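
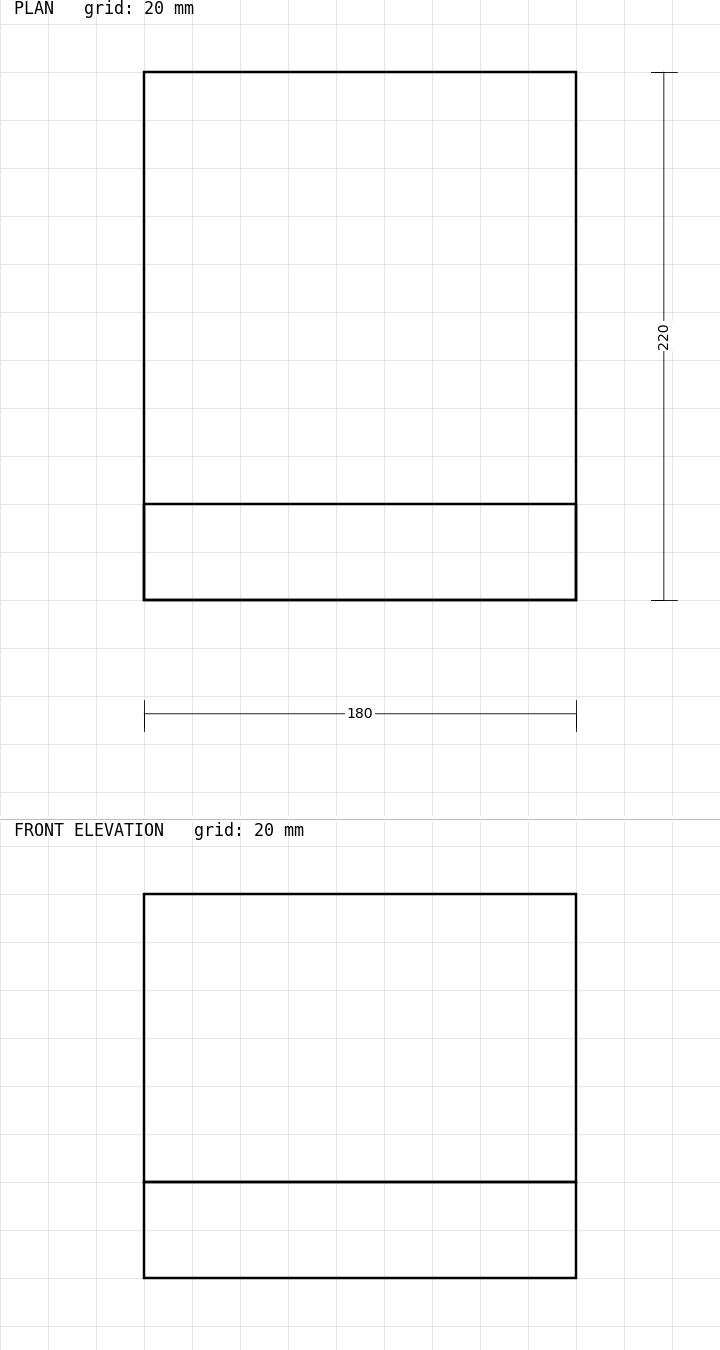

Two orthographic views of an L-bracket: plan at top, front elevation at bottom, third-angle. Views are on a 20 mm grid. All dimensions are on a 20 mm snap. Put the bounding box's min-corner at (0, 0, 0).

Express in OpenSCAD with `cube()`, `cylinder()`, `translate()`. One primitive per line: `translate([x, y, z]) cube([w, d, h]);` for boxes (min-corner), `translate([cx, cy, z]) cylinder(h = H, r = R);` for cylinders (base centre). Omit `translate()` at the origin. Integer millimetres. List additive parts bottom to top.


cube([180, 220, 40]);
translate([0, 0, 40]) cube([180, 40, 120]);


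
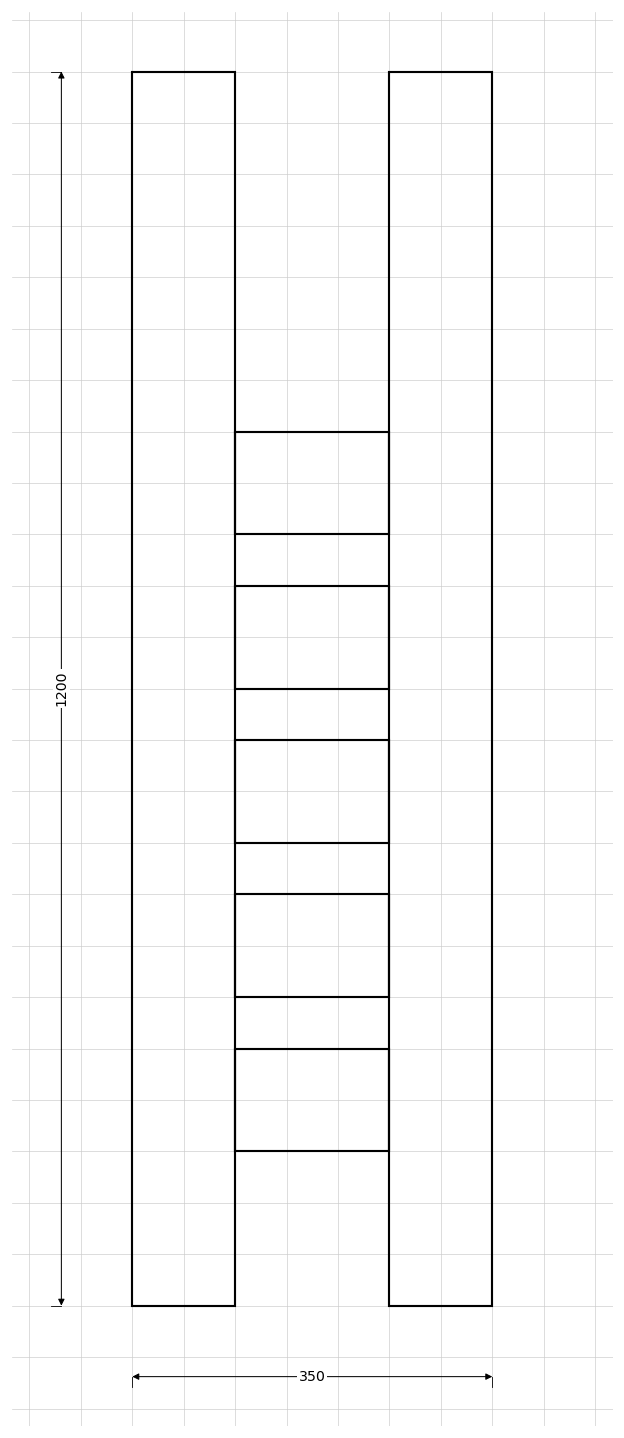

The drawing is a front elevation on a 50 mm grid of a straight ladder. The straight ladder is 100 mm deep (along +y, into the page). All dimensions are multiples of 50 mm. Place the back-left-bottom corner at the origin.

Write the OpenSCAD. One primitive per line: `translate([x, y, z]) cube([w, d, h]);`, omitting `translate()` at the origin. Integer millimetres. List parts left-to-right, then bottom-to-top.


cube([100, 100, 1200]);
translate([100, 0, 150]) cube([150, 100, 100]);
translate([100, 0, 300]) cube([150, 100, 100]);
translate([100, 0, 450]) cube([150, 100, 100]);
translate([100, 0, 600]) cube([150, 100, 100]);
translate([100, 0, 750]) cube([150, 100, 100]);
translate([250, 0, 0]) cube([100, 100, 1200]);


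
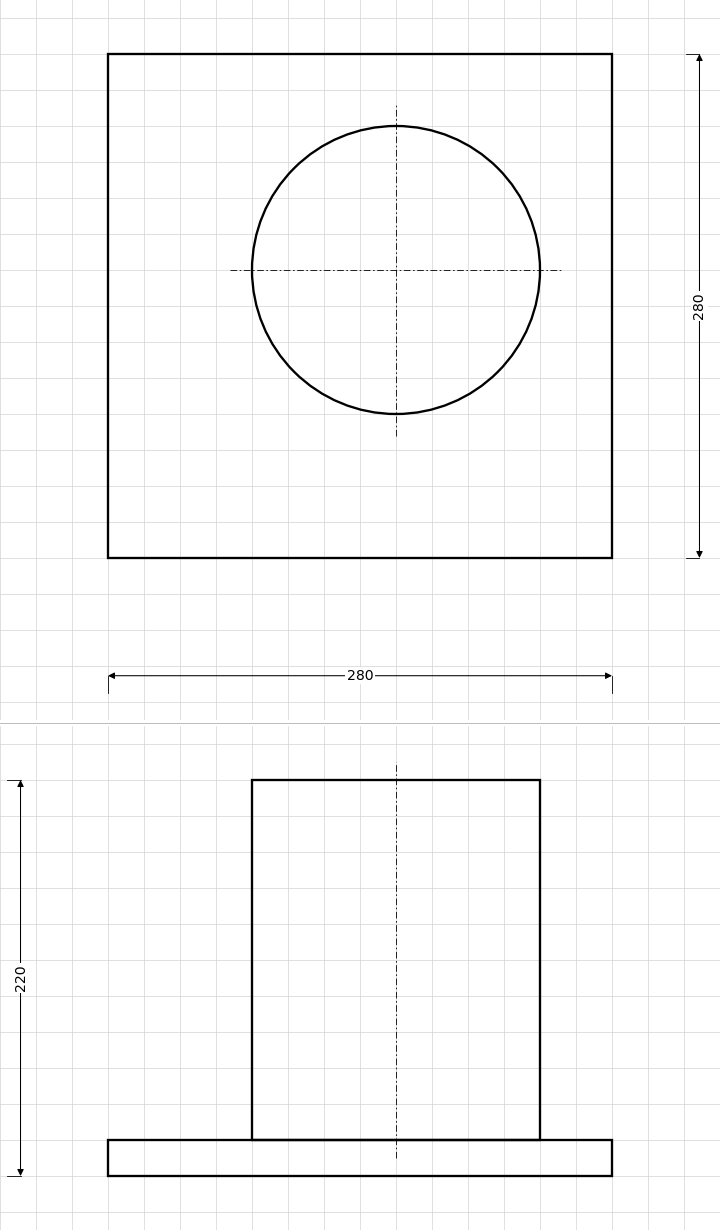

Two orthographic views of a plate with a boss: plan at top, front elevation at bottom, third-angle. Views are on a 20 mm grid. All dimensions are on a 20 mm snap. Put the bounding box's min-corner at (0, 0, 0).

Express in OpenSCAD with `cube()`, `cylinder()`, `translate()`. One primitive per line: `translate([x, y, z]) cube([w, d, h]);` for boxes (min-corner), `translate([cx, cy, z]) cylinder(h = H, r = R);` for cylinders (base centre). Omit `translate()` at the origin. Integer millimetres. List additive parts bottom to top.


cube([280, 280, 20]);
translate([160, 160, 20]) cylinder(h = 200, r = 80);


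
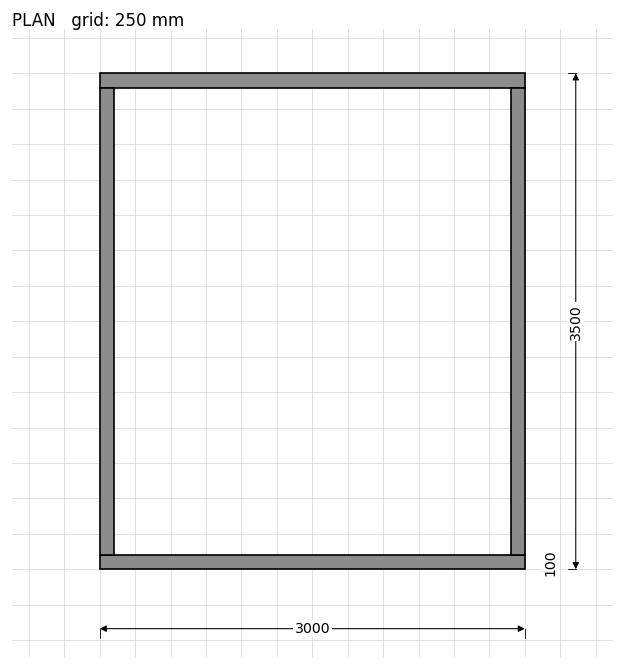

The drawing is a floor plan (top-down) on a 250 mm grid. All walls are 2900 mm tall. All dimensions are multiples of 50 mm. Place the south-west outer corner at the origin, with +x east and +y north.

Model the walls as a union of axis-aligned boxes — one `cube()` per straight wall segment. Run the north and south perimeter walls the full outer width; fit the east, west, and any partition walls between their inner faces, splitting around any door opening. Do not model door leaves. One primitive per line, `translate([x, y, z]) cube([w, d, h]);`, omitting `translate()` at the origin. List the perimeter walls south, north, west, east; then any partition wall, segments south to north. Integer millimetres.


cube([3000, 100, 2900]);
translate([0, 3400, 0]) cube([3000, 100, 2900]);
translate([0, 100, 0]) cube([100, 3300, 2900]);
translate([2900, 100, 0]) cube([100, 3300, 2900]);


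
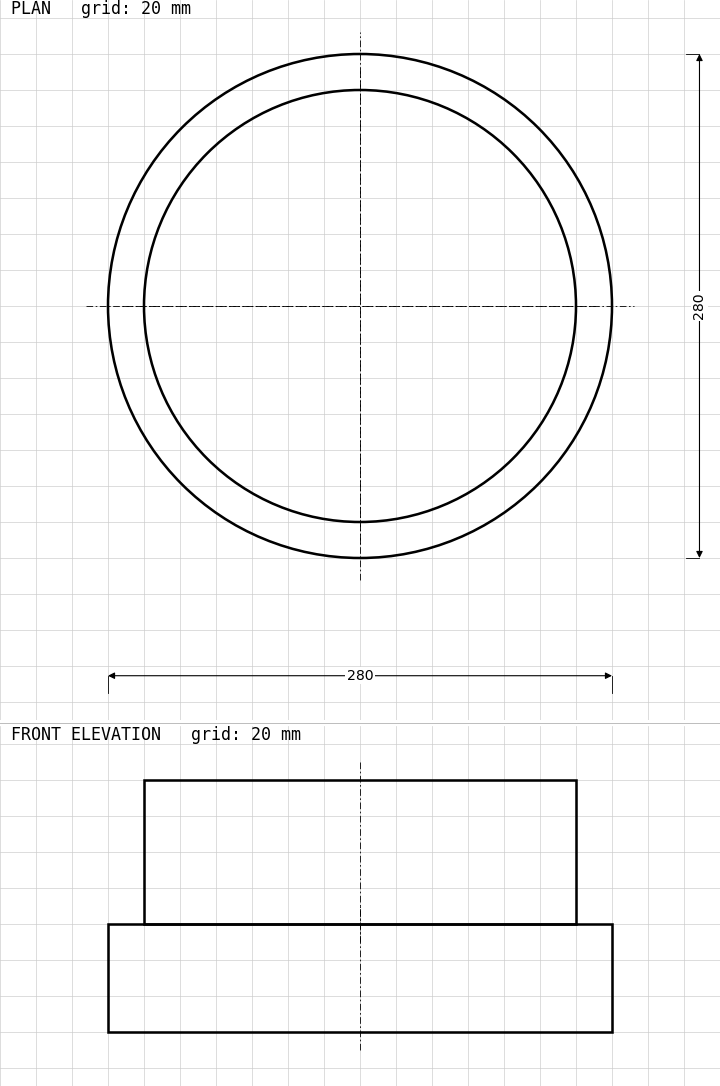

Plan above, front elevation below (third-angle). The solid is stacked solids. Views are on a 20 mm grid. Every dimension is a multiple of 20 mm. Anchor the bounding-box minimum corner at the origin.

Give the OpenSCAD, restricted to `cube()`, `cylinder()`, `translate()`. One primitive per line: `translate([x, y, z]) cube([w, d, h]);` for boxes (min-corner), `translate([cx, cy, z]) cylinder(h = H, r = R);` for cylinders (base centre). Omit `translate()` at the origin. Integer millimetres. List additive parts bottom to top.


translate([140, 140, 0]) cylinder(h = 60, r = 140);
translate([140, 140, 60]) cylinder(h = 80, r = 120);


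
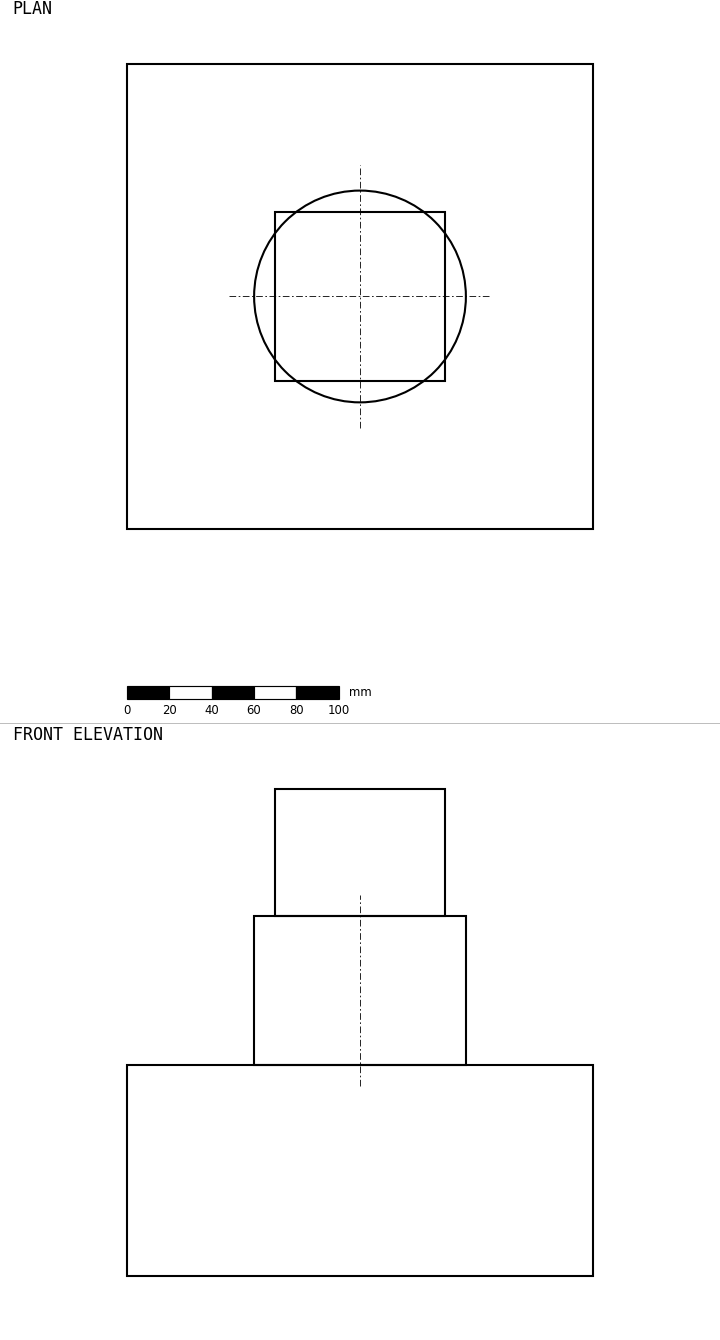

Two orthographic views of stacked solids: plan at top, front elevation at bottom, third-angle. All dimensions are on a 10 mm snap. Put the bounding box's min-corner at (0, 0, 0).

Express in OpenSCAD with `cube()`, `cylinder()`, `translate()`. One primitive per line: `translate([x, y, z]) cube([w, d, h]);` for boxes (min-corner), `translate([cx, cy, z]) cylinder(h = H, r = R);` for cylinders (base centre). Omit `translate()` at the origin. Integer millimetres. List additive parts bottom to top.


cube([220, 220, 100]);
translate([110, 110, 100]) cylinder(h = 70, r = 50);
translate([70, 70, 170]) cube([80, 80, 60]);


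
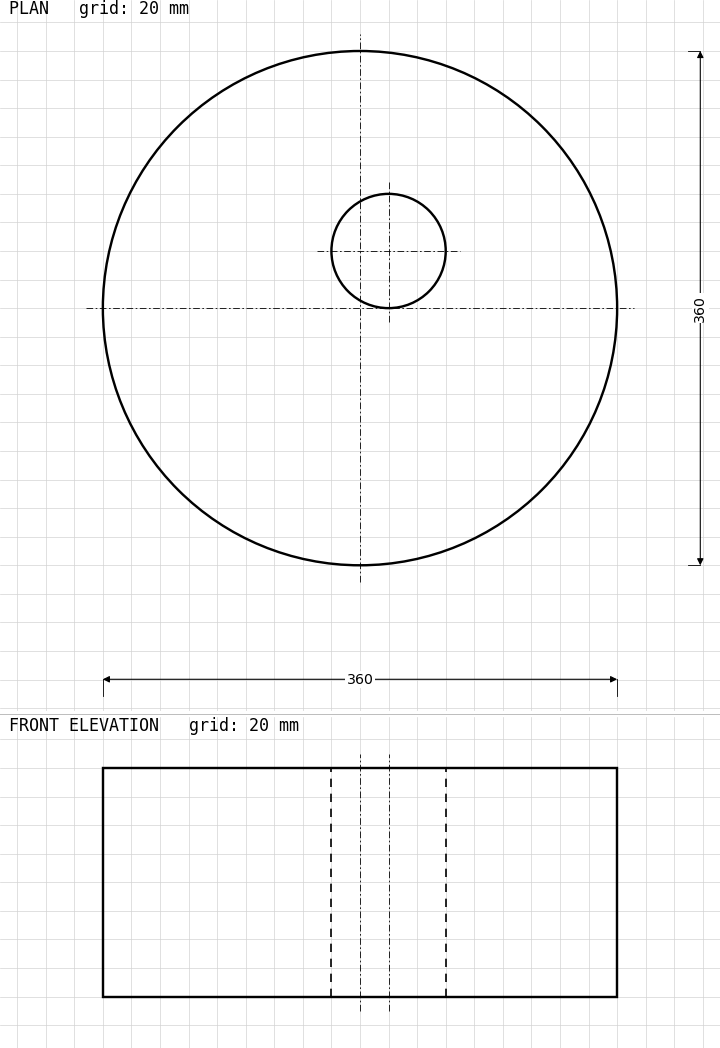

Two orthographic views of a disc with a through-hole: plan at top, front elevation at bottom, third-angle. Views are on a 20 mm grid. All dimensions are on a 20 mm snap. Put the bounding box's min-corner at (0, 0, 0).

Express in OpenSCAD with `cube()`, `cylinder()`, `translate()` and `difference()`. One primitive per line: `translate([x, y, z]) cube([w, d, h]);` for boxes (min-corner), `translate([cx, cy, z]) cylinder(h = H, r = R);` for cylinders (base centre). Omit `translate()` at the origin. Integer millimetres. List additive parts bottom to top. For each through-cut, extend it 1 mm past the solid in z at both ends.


difference() {
  translate([180, 180, 0]) cylinder(h = 160, r = 180);
  translate([200, 220, -1]) cylinder(h = 162, r = 40);
}


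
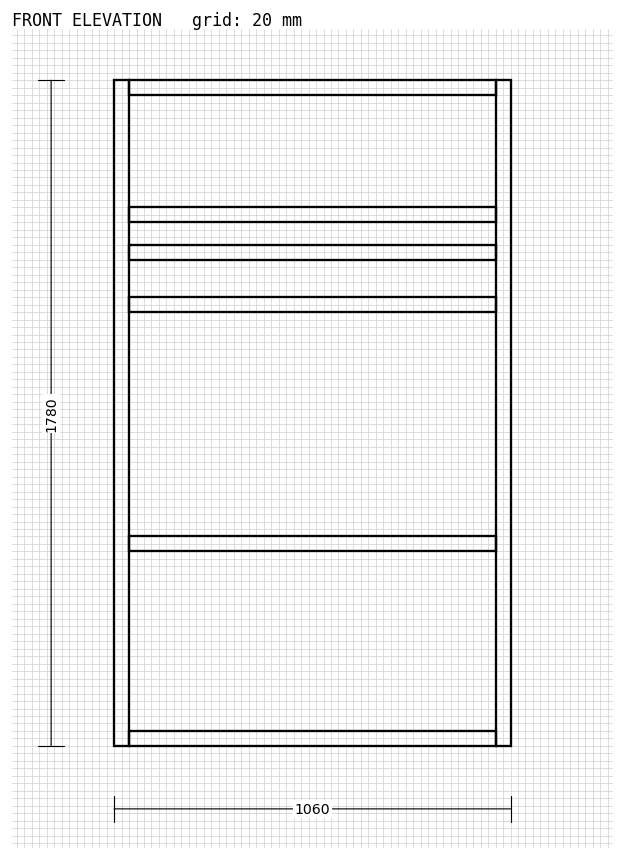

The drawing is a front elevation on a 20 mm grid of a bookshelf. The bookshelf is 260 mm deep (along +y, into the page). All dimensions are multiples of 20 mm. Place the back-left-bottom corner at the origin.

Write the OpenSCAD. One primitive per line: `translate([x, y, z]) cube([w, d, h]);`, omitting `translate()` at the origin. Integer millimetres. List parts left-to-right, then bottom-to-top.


cube([40, 260, 1780]);
translate([40, 0, 0]) cube([980, 260, 40]);
translate([40, 0, 520]) cube([980, 260, 40]);
translate([40, 0, 1160]) cube([980, 260, 40]);
translate([40, 0, 1300]) cube([980, 260, 40]);
translate([40, 0, 1400]) cube([980, 260, 40]);
translate([40, 0, 1740]) cube([980, 260, 40]);
translate([1020, 0, 0]) cube([40, 260, 1780]);


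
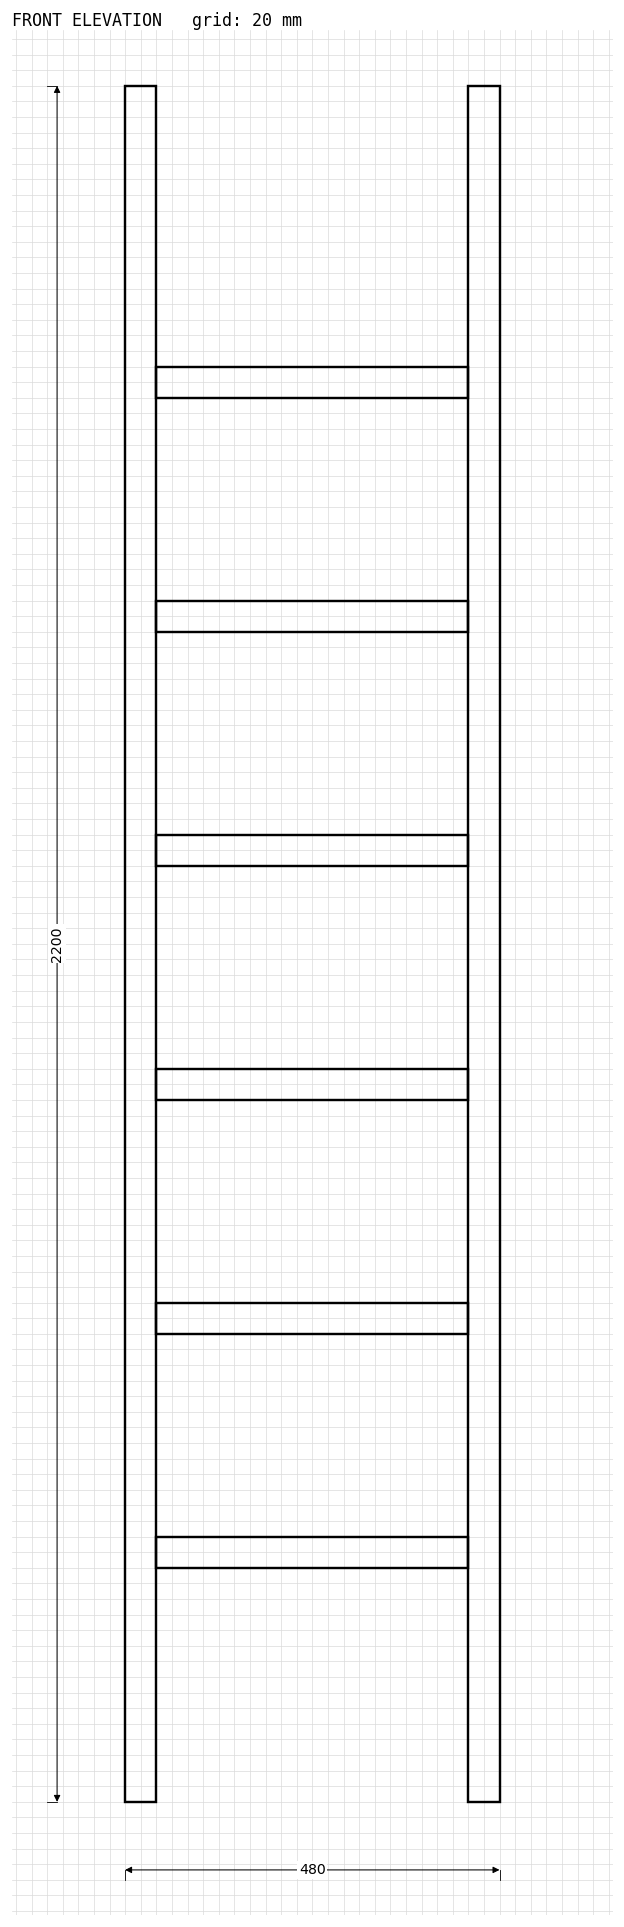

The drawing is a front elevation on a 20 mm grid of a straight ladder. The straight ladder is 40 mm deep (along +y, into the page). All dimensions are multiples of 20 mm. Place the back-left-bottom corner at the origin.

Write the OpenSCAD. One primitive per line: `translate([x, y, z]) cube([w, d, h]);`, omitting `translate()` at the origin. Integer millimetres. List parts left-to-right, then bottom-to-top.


cube([40, 40, 2200]);
translate([40, 0, 300]) cube([400, 40, 40]);
translate([40, 0, 600]) cube([400, 40, 40]);
translate([40, 0, 900]) cube([400, 40, 40]);
translate([40, 0, 1200]) cube([400, 40, 40]);
translate([40, 0, 1500]) cube([400, 40, 40]);
translate([40, 0, 1800]) cube([400, 40, 40]);
translate([440, 0, 0]) cube([40, 40, 2200]);


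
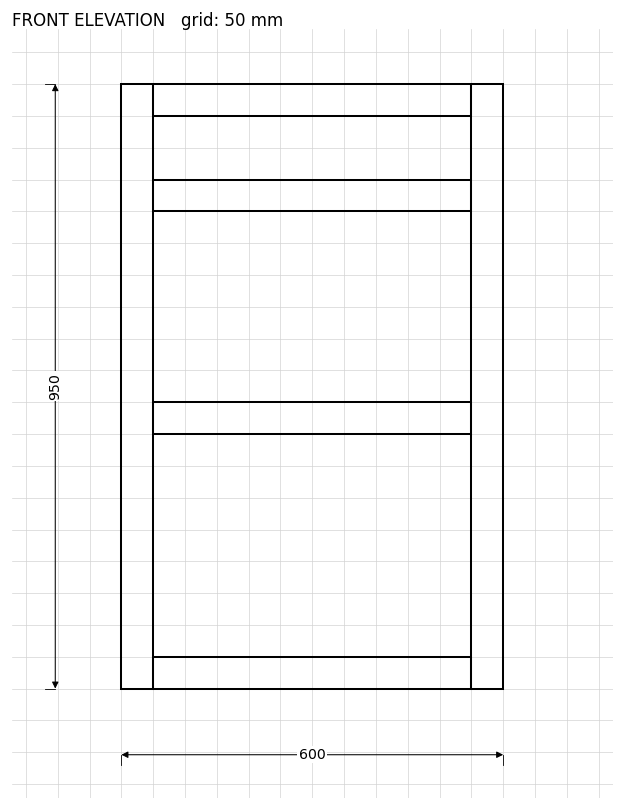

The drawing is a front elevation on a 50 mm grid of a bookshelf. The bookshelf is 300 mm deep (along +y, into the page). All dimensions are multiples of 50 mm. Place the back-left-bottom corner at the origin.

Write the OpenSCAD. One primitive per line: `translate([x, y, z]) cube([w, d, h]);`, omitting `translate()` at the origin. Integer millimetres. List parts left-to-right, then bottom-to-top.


cube([50, 300, 950]);
translate([50, 0, 0]) cube([500, 300, 50]);
translate([50, 0, 400]) cube([500, 300, 50]);
translate([50, 0, 750]) cube([500, 300, 50]);
translate([50, 0, 900]) cube([500, 300, 50]);
translate([550, 0, 0]) cube([50, 300, 950]);


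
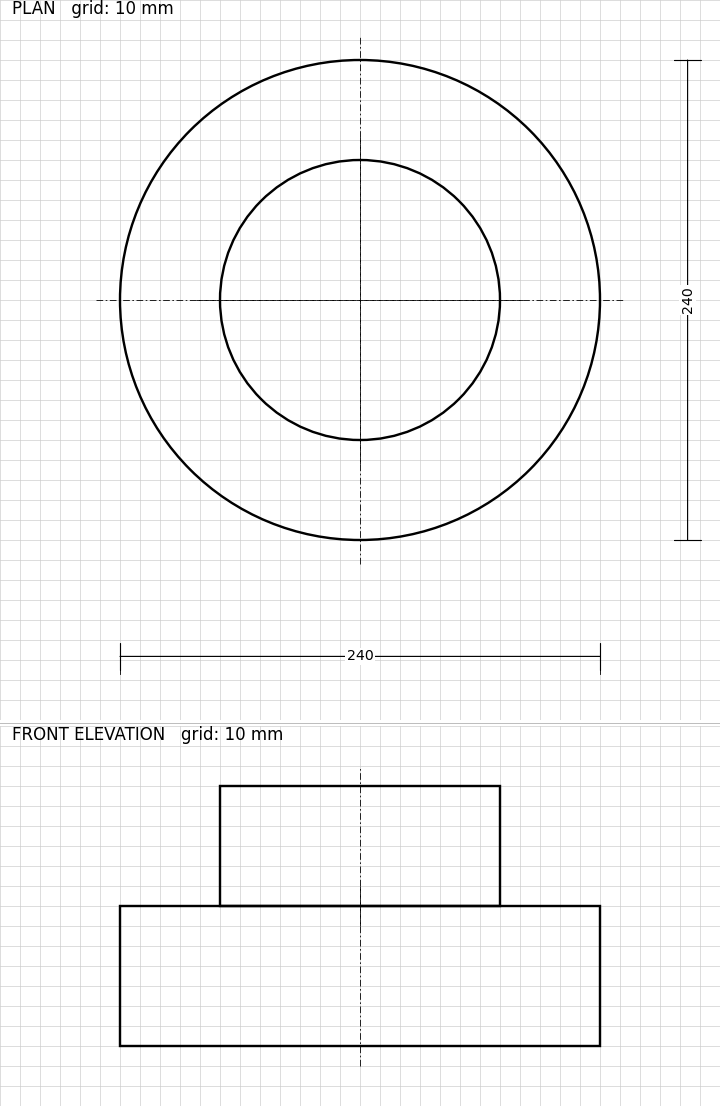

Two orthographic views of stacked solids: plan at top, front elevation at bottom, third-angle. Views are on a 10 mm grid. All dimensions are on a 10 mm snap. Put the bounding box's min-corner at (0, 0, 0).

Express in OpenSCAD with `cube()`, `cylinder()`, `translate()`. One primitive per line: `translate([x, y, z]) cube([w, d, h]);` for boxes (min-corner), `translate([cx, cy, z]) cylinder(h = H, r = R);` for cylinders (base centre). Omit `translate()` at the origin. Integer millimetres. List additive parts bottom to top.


translate([120, 120, 0]) cylinder(h = 70, r = 120);
translate([120, 120, 70]) cylinder(h = 60, r = 70);


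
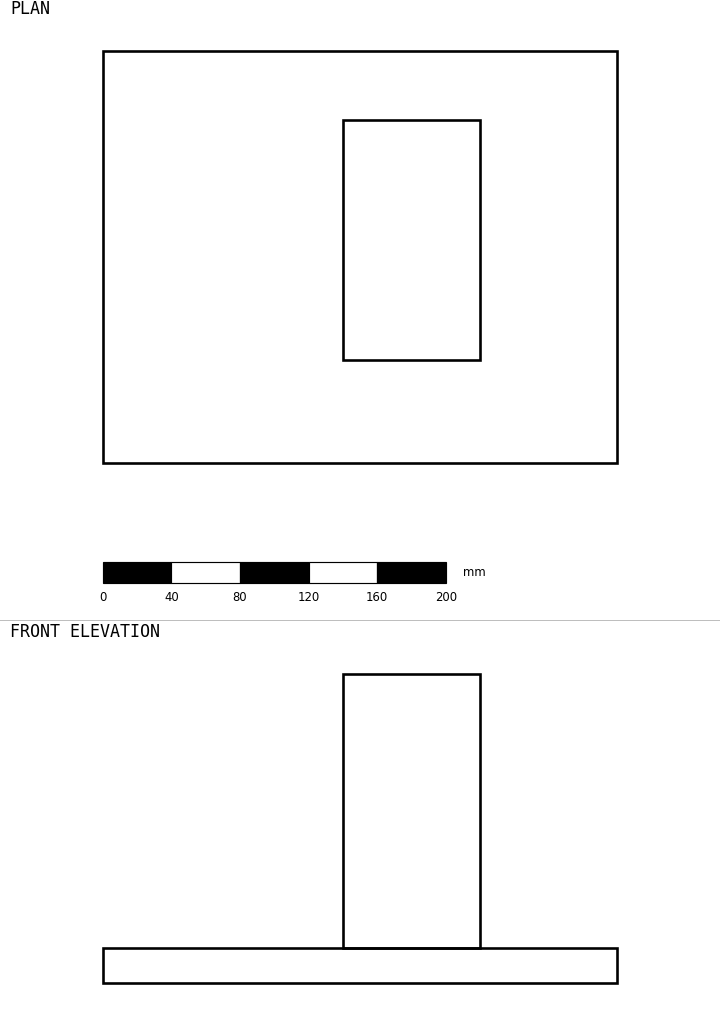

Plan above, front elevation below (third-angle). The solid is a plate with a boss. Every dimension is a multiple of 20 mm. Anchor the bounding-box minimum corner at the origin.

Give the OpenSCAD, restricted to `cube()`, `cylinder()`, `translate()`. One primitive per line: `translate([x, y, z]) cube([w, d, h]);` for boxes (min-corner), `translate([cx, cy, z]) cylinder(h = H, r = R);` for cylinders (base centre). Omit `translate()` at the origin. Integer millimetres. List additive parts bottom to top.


cube([300, 240, 20]);
translate([140, 60, 20]) cube([80, 140, 160]);


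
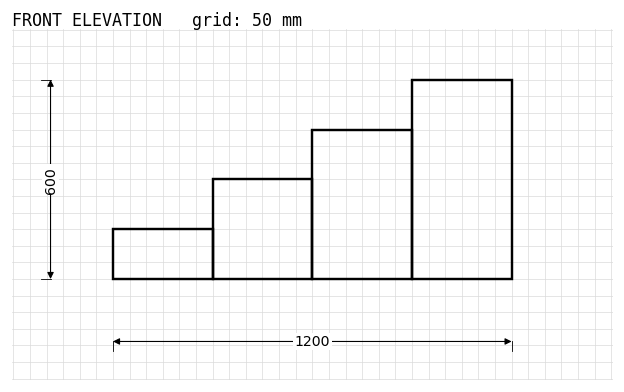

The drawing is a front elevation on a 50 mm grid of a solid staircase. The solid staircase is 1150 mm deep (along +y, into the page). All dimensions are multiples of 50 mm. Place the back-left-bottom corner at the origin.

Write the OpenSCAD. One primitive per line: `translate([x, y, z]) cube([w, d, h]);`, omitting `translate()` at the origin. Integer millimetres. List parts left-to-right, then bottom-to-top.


cube([300, 1150, 150]);
translate([300, 0, 0]) cube([300, 1150, 300]);
translate([600, 0, 0]) cube([300, 1150, 450]);
translate([900, 0, 0]) cube([300, 1150, 600]);


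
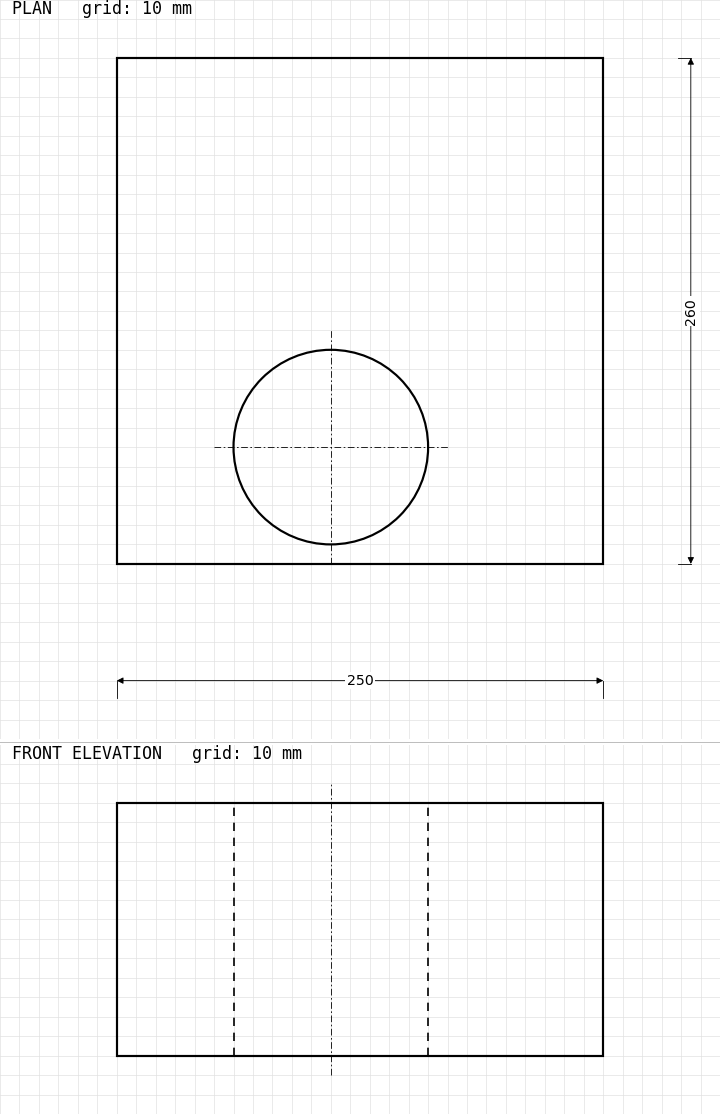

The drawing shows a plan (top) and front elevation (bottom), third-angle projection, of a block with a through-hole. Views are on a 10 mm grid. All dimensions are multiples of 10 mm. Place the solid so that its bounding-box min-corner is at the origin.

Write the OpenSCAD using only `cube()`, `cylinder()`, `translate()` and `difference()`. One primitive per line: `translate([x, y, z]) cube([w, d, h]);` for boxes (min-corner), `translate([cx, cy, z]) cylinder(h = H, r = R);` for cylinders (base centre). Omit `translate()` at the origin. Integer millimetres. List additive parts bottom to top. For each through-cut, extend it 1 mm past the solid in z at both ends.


difference() {
  cube([250, 260, 130]);
  translate([110, 60, -1]) cylinder(h = 132, r = 50);
}


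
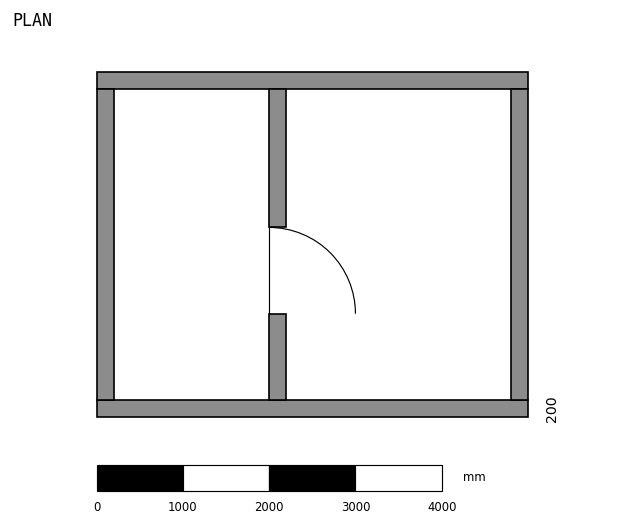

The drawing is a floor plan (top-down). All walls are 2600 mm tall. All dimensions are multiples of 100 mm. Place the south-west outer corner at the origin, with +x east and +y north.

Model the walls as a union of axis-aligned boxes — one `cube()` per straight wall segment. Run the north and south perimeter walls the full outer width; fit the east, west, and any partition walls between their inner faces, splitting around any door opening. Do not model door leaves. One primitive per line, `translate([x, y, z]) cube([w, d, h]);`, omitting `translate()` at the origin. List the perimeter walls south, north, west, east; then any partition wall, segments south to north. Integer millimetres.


cube([5000, 200, 2600]);
translate([0, 3800, 0]) cube([5000, 200, 2600]);
translate([0, 200, 0]) cube([200, 3600, 2600]);
translate([4800, 200, 0]) cube([200, 3600, 2600]);
translate([2000, 200, 0]) cube([200, 1000, 2600]);
translate([2000, 2200, 0]) cube([200, 1600, 2600]);


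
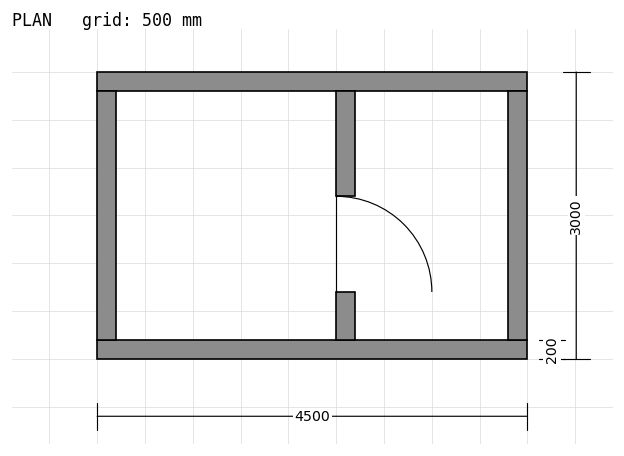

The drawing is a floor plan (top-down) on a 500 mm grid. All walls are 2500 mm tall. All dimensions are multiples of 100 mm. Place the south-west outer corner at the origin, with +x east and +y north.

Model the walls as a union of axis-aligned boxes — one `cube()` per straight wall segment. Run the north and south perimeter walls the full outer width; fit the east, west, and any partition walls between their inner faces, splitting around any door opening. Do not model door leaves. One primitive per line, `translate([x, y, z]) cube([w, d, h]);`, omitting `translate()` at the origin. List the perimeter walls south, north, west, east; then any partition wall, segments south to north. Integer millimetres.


cube([4500, 200, 2500]);
translate([0, 2800, 0]) cube([4500, 200, 2500]);
translate([0, 200, 0]) cube([200, 2600, 2500]);
translate([4300, 200, 0]) cube([200, 2600, 2500]);
translate([2500, 200, 0]) cube([200, 500, 2500]);
translate([2500, 1700, 0]) cube([200, 1100, 2500]);


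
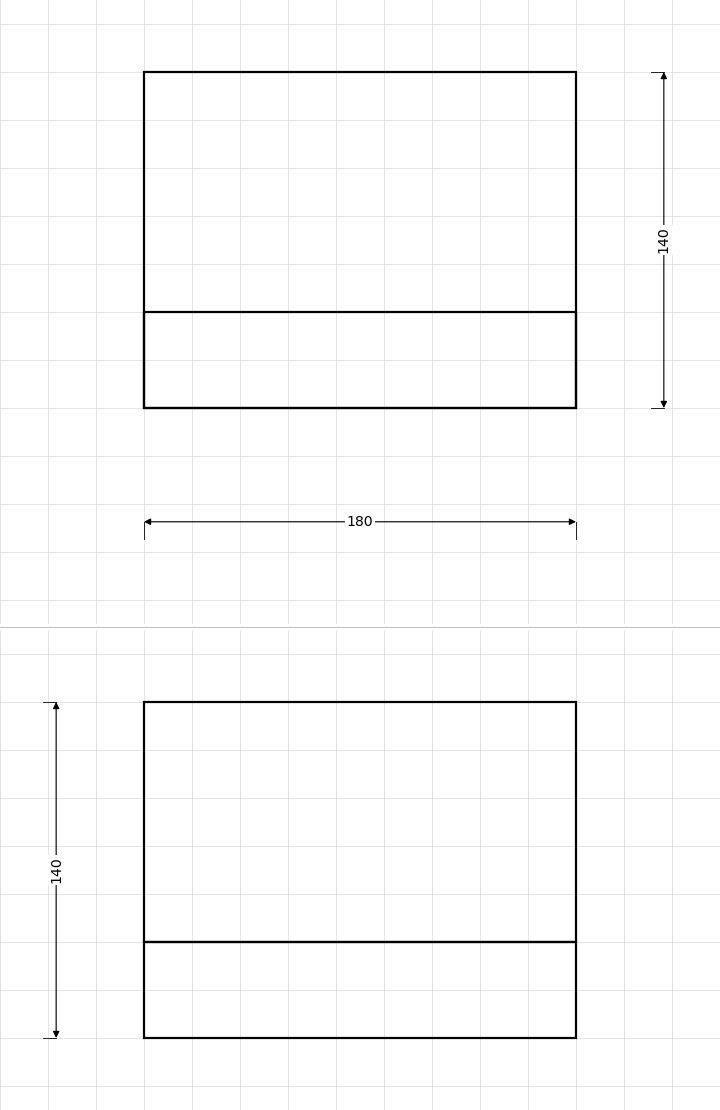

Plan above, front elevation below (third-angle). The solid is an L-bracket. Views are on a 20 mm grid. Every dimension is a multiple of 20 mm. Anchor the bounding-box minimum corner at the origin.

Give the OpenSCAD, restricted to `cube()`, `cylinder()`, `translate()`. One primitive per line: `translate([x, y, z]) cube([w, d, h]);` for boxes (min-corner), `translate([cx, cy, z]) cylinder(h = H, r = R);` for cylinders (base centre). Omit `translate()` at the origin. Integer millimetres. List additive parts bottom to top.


cube([180, 140, 40]);
translate([0, 0, 40]) cube([180, 40, 100]);


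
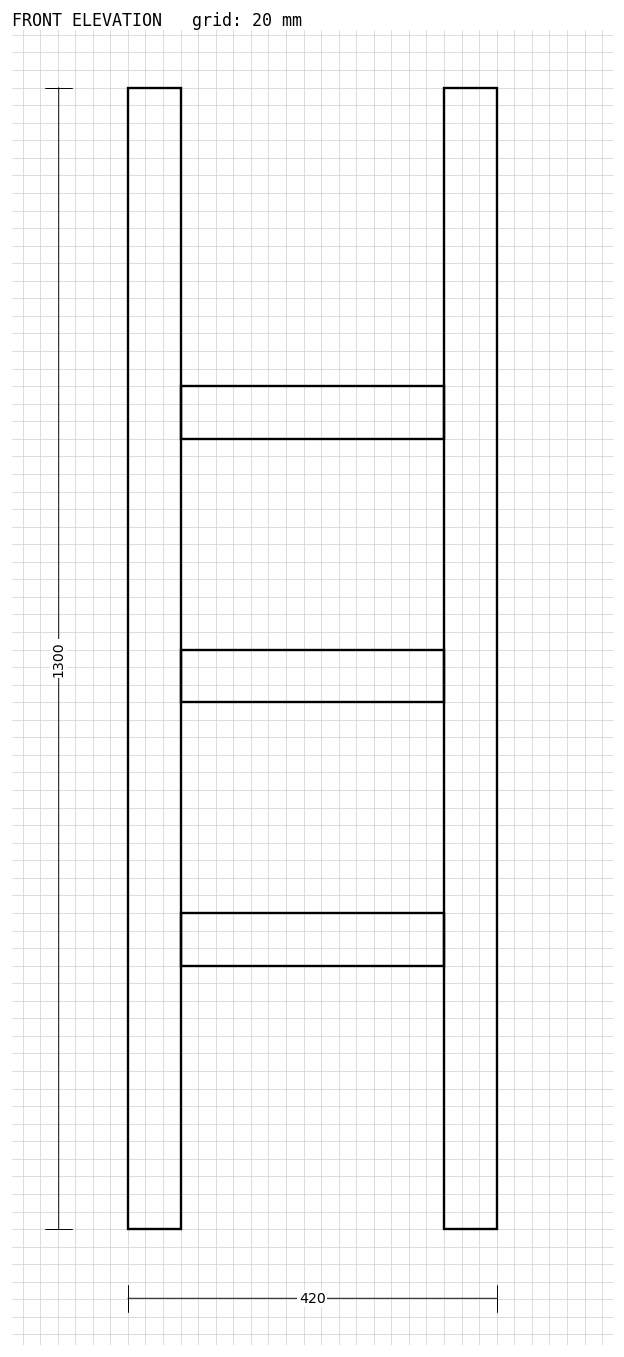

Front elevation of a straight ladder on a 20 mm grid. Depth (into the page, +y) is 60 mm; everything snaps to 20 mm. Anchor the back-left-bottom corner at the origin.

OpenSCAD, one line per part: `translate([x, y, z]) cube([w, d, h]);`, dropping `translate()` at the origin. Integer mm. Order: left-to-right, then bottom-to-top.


cube([60, 60, 1300]);
translate([60, 0, 300]) cube([300, 60, 60]);
translate([60, 0, 600]) cube([300, 60, 60]);
translate([60, 0, 900]) cube([300, 60, 60]);
translate([360, 0, 0]) cube([60, 60, 1300]);


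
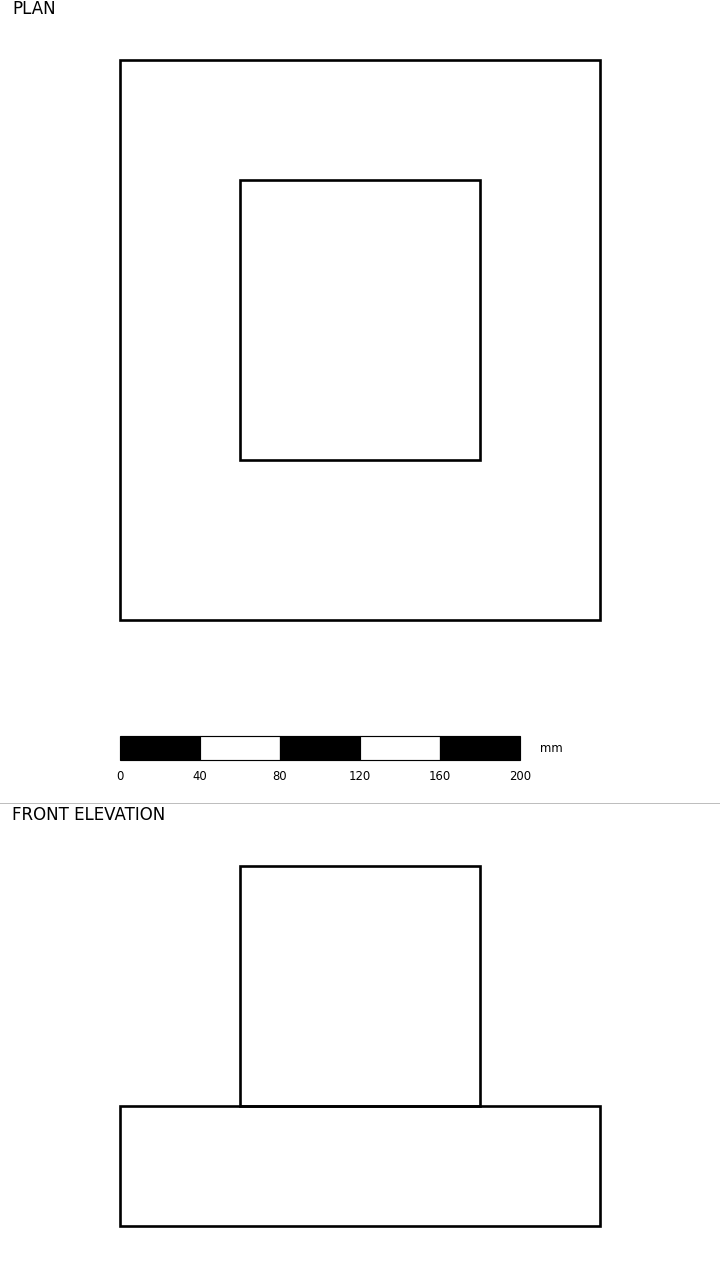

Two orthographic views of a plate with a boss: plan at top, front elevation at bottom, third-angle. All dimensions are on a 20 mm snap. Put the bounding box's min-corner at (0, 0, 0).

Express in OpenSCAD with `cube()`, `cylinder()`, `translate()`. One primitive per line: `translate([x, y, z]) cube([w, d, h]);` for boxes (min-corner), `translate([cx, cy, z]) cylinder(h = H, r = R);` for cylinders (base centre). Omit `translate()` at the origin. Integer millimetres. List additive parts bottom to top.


cube([240, 280, 60]);
translate([60, 80, 60]) cube([120, 140, 120]);


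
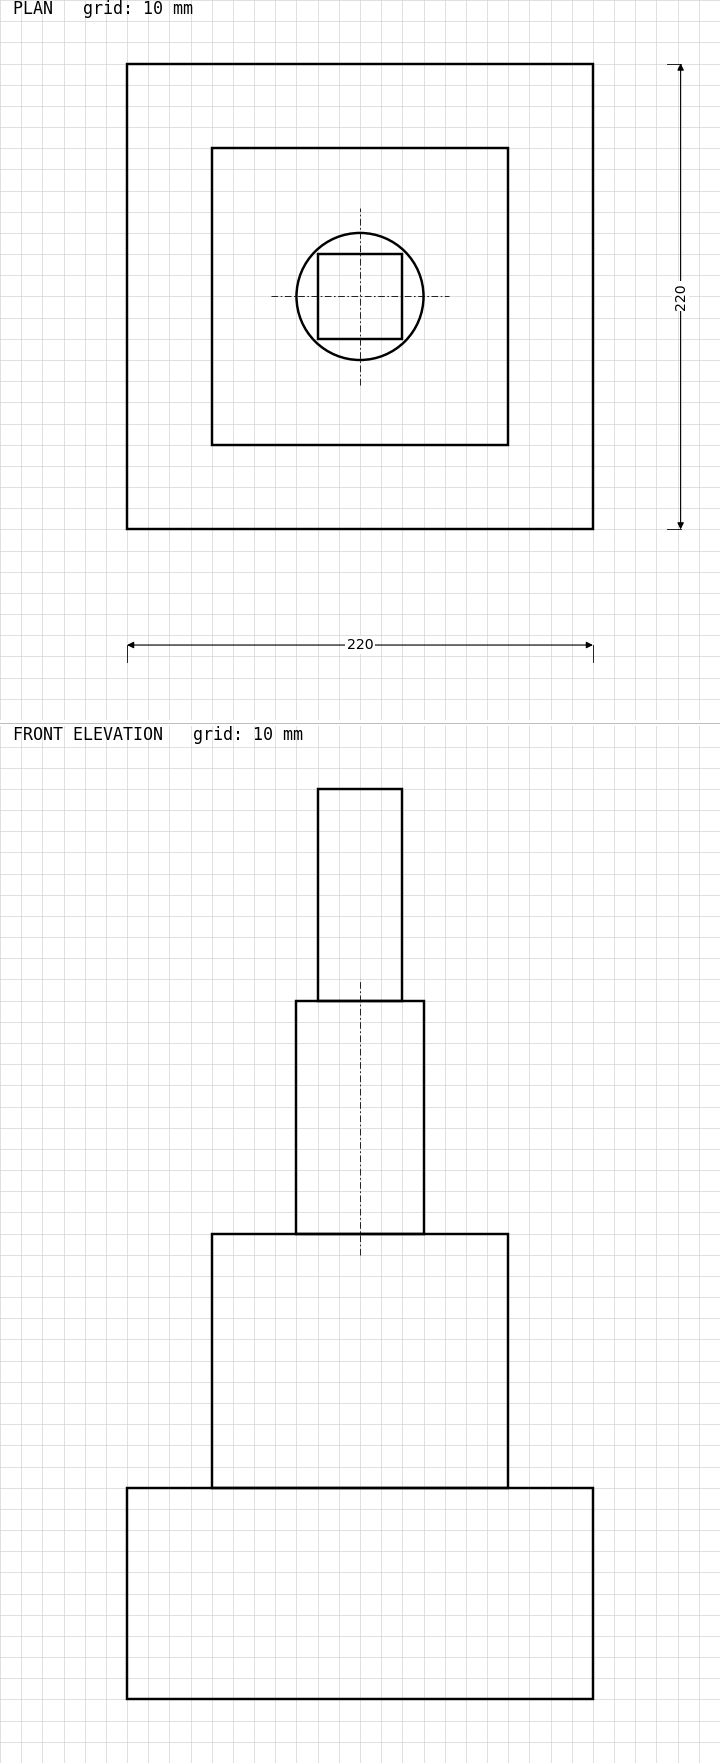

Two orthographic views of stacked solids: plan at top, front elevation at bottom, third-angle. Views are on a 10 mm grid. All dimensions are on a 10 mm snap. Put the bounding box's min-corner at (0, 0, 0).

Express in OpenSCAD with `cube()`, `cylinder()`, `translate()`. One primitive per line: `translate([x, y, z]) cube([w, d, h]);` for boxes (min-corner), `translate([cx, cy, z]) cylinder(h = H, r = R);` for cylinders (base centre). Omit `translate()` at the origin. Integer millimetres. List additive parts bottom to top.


cube([220, 220, 100]);
translate([40, 40, 100]) cube([140, 140, 120]);
translate([110, 110, 220]) cylinder(h = 110, r = 30);
translate([90, 90, 330]) cube([40, 40, 100]);


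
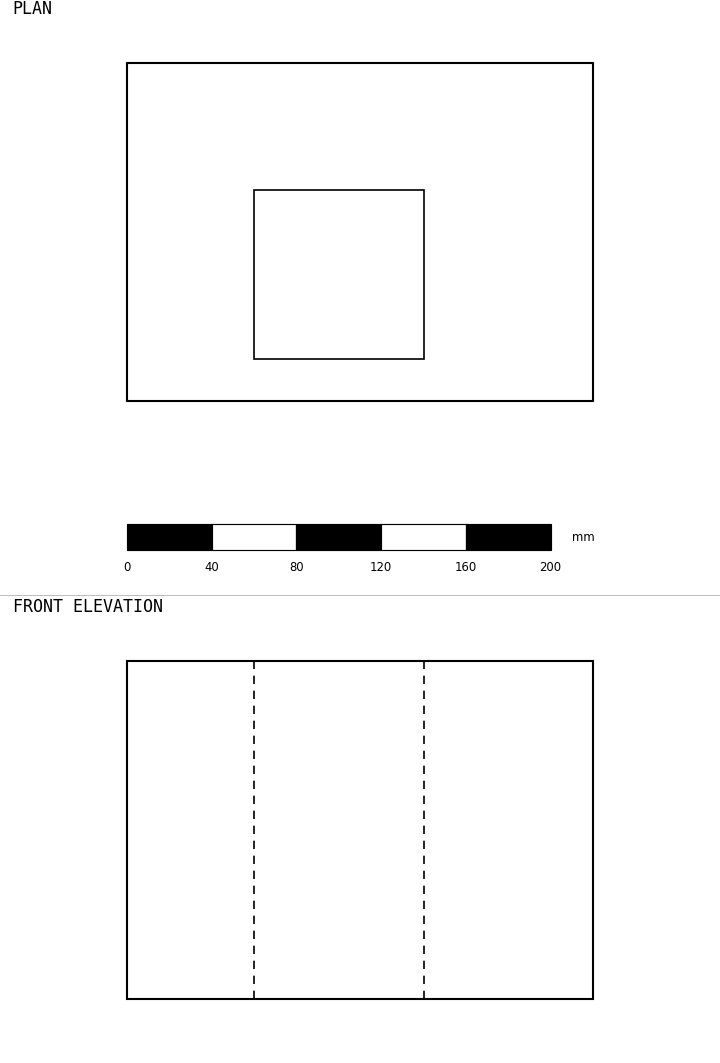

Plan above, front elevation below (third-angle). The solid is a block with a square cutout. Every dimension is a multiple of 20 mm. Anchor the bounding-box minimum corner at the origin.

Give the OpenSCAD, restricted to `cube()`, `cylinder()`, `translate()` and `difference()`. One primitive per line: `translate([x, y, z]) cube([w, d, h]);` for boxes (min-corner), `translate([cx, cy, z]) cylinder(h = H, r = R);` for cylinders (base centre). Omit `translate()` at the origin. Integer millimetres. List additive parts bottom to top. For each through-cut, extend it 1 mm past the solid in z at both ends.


difference() {
  cube([220, 160, 160]);
  translate([60, 20, -1]) cube([80, 80, 162]);
}


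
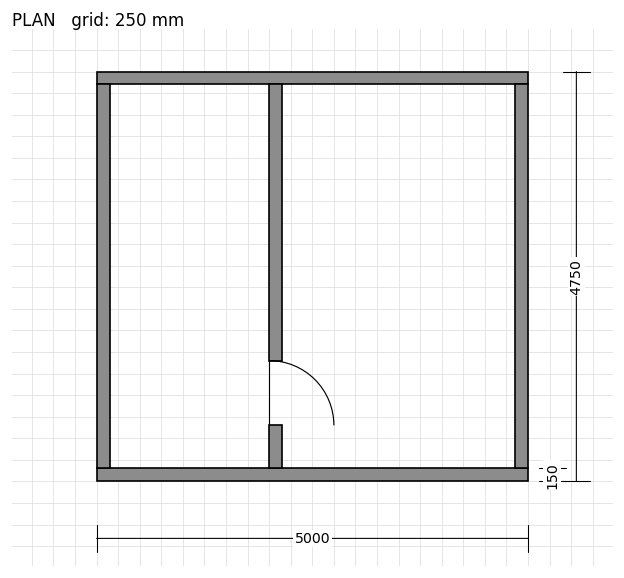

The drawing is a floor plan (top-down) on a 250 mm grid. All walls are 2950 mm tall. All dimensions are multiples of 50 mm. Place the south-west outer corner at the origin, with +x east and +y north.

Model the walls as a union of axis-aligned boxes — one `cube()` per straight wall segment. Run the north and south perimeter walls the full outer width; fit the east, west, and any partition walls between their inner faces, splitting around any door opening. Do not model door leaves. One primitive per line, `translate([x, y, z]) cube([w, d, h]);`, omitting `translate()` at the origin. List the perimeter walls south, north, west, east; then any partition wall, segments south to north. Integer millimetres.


cube([5000, 150, 2950]);
translate([0, 4600, 0]) cube([5000, 150, 2950]);
translate([0, 150, 0]) cube([150, 4450, 2950]);
translate([4850, 150, 0]) cube([150, 4450, 2950]);
translate([2000, 150, 0]) cube([150, 500, 2950]);
translate([2000, 1400, 0]) cube([150, 3200, 2950]);


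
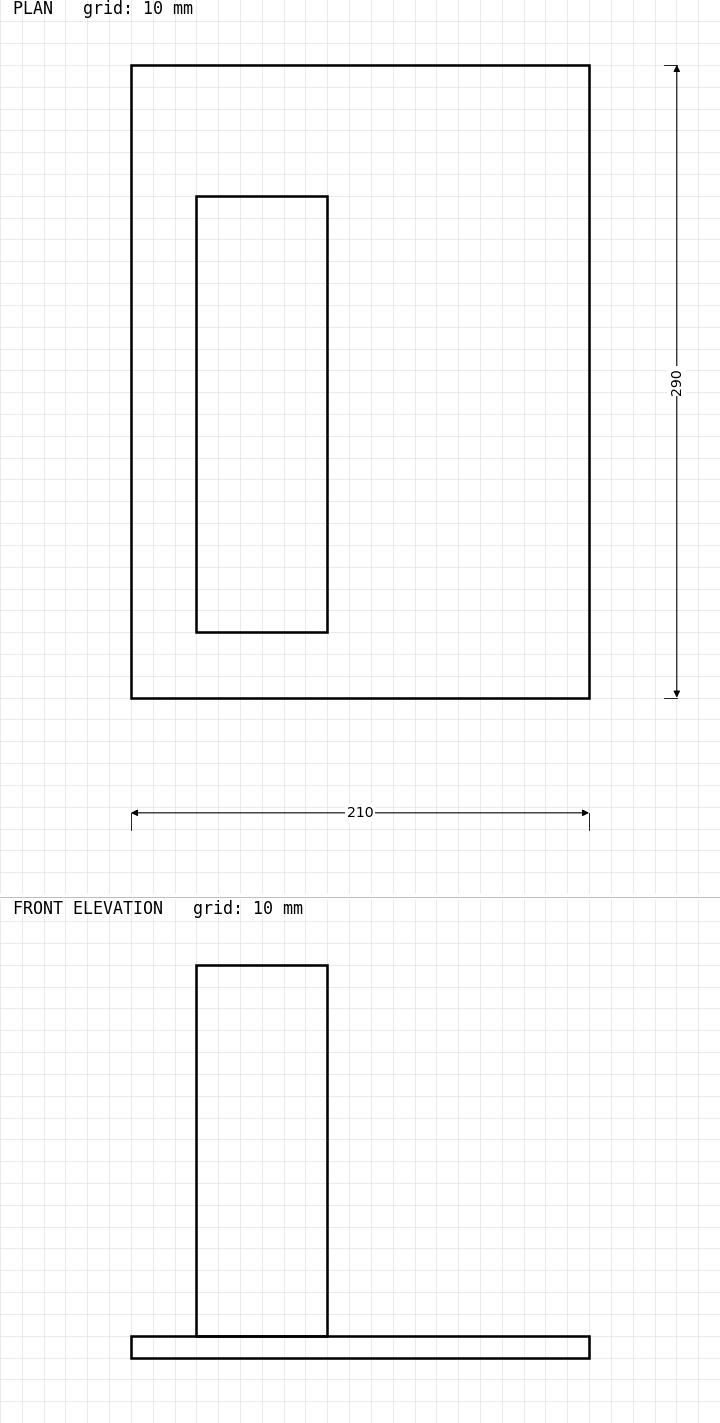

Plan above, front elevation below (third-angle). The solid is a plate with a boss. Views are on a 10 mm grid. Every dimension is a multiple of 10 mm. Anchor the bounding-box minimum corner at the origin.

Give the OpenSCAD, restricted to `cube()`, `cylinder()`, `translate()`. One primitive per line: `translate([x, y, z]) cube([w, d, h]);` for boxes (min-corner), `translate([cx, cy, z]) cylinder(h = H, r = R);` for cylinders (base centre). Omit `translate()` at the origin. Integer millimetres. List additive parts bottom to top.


cube([210, 290, 10]);
translate([30, 30, 10]) cube([60, 200, 170]);


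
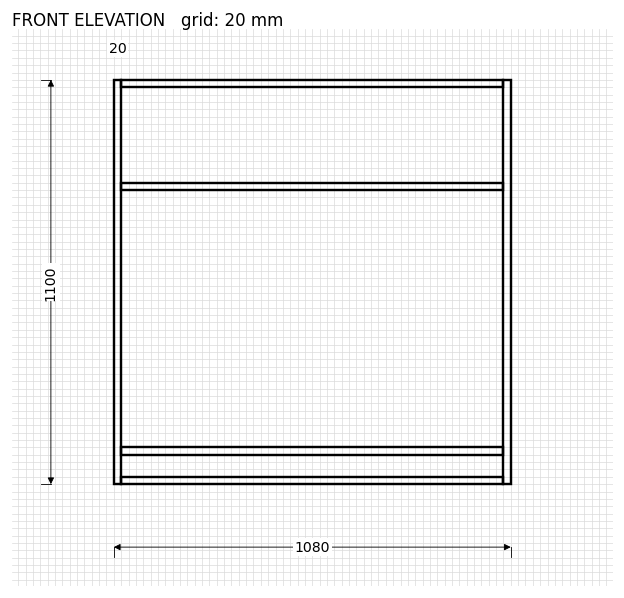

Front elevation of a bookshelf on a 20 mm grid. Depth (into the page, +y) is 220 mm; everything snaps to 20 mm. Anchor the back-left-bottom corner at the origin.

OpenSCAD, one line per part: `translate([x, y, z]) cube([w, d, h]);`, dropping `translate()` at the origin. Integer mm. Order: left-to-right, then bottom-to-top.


cube([20, 220, 1100]);
translate([20, 0, 0]) cube([1040, 220, 20]);
translate([20, 0, 80]) cube([1040, 220, 20]);
translate([20, 0, 800]) cube([1040, 220, 20]);
translate([20, 0, 1080]) cube([1040, 220, 20]);
translate([1060, 0, 0]) cube([20, 220, 1100]);


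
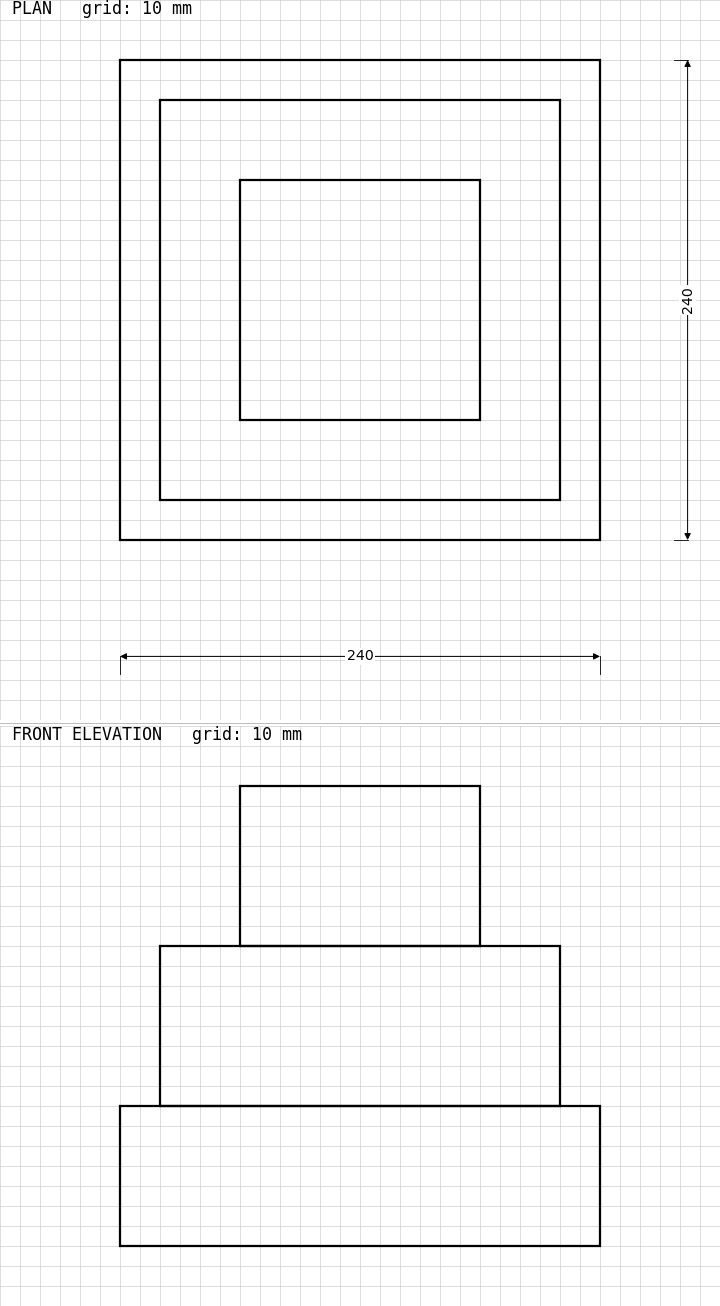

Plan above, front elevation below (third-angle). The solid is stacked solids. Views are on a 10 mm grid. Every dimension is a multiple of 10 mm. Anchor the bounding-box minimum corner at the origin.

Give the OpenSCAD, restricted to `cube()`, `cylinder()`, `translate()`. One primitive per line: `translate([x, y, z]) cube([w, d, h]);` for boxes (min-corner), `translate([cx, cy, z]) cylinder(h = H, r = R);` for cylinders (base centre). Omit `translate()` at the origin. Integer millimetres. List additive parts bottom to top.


cube([240, 240, 70]);
translate([20, 20, 70]) cube([200, 200, 80]);
translate([60, 60, 150]) cube([120, 120, 80]);


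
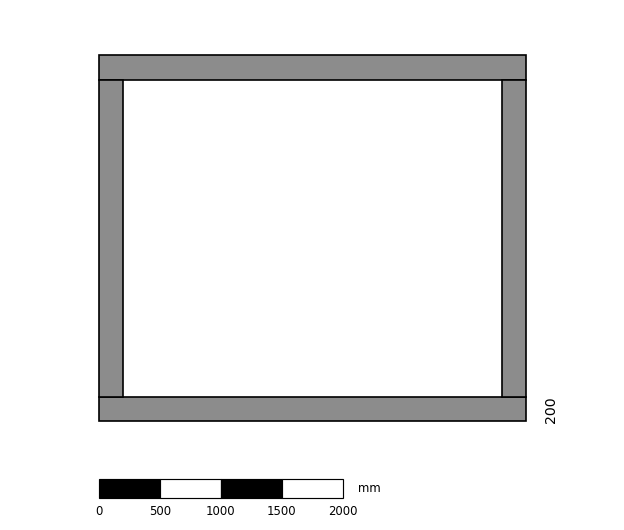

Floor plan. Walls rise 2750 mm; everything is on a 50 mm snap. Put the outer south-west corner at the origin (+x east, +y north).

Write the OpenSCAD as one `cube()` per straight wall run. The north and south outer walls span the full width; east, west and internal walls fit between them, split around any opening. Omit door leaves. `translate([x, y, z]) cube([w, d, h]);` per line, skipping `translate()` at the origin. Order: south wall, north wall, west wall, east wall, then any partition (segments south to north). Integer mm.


cube([3500, 200, 2750]);
translate([0, 2800, 0]) cube([3500, 200, 2750]);
translate([0, 200, 0]) cube([200, 2600, 2750]);
translate([3300, 200, 0]) cube([200, 2600, 2750]);


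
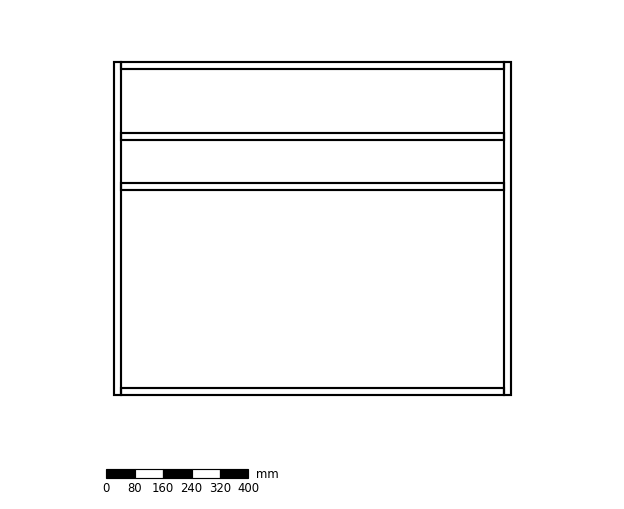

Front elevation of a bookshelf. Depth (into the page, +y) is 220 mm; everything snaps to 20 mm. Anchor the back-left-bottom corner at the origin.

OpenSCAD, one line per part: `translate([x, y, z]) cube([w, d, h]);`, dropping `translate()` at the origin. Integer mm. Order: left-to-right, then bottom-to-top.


cube([20, 220, 940]);
translate([20, 0, 0]) cube([1080, 220, 20]);
translate([20, 0, 580]) cube([1080, 220, 20]);
translate([20, 0, 720]) cube([1080, 220, 20]);
translate([20, 0, 920]) cube([1080, 220, 20]);
translate([1100, 0, 0]) cube([20, 220, 940]);


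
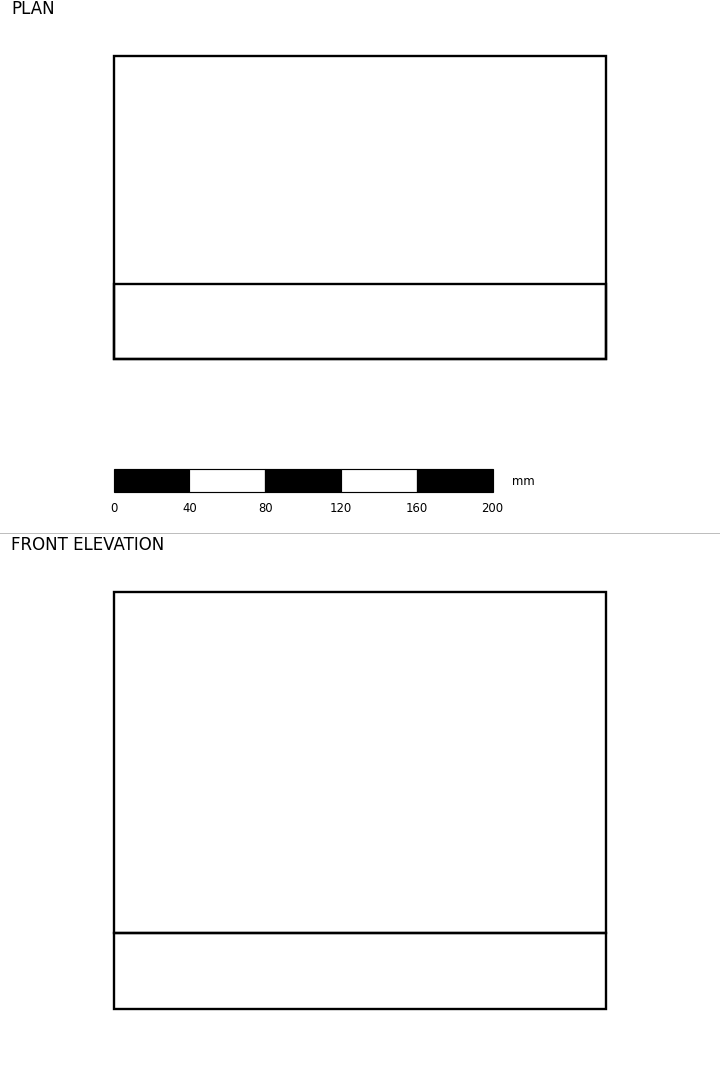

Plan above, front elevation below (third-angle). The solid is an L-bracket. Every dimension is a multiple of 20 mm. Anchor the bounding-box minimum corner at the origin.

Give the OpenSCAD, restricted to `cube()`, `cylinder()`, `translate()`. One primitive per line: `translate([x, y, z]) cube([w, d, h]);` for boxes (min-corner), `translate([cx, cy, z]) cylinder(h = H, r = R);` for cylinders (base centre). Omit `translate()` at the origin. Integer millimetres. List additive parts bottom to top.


cube([260, 160, 40]);
translate([0, 0, 40]) cube([260, 40, 180]);


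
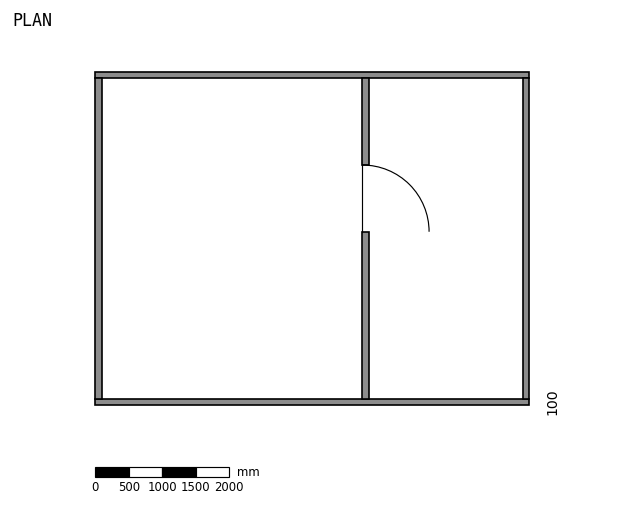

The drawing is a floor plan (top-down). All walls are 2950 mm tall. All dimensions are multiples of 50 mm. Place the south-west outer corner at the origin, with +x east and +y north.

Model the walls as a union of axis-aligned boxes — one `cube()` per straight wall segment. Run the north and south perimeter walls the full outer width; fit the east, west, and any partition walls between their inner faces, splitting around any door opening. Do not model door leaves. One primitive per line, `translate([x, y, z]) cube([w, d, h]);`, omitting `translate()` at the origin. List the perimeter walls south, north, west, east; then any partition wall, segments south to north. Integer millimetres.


cube([6500, 100, 2950]);
translate([0, 4900, 0]) cube([6500, 100, 2950]);
translate([0, 100, 0]) cube([100, 4800, 2950]);
translate([6400, 100, 0]) cube([100, 4800, 2950]);
translate([4000, 100, 0]) cube([100, 2500, 2950]);
translate([4000, 3600, 0]) cube([100, 1300, 2950]);


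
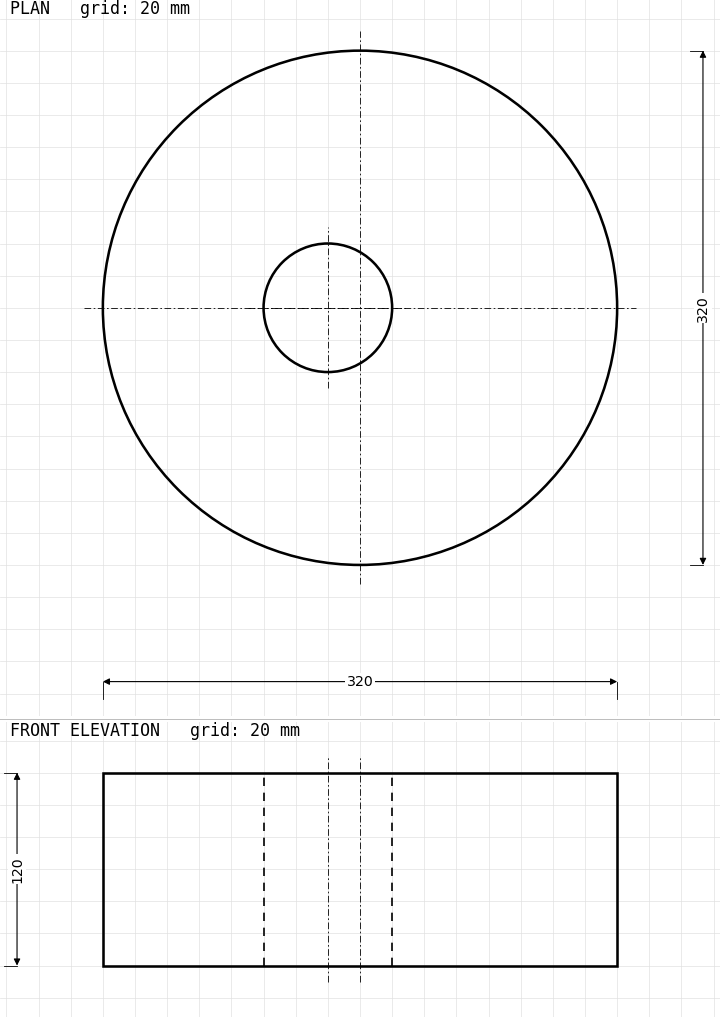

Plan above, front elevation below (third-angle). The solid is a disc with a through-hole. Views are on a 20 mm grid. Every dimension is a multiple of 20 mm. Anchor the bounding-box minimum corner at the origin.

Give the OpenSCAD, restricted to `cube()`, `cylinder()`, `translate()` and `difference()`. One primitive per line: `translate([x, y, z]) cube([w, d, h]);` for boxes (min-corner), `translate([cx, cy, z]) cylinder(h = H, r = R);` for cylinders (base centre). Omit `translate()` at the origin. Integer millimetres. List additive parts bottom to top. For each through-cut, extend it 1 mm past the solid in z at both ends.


difference() {
  translate([160, 160, 0]) cylinder(h = 120, r = 160);
  translate([140, 160, -1]) cylinder(h = 122, r = 40);
}


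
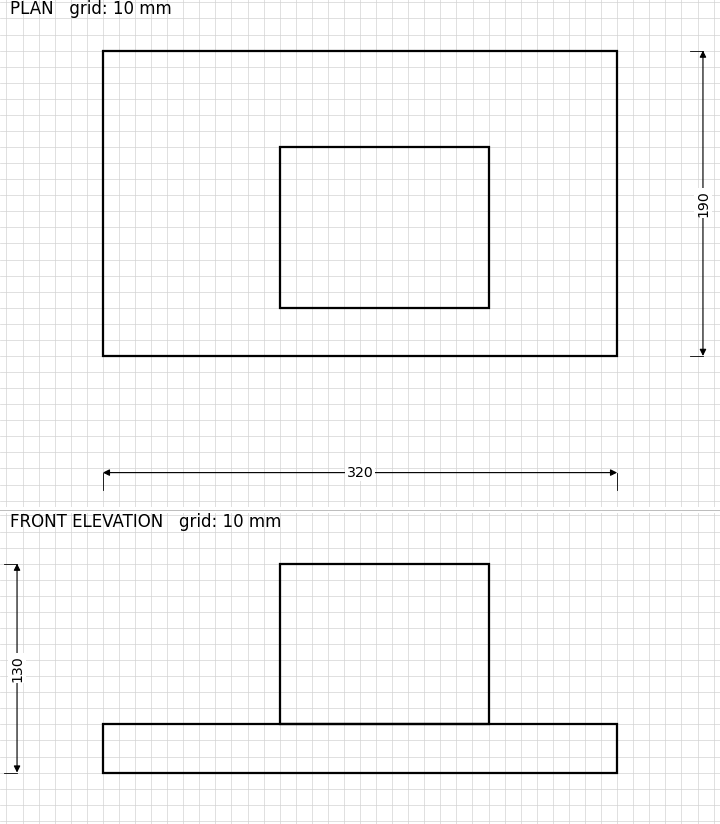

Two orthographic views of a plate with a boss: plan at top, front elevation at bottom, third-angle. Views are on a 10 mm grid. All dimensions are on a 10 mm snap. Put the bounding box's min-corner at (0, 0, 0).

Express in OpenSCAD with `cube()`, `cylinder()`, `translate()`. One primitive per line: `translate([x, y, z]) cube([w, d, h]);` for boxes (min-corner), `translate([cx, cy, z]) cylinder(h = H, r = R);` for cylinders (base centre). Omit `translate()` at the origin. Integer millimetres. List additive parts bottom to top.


cube([320, 190, 30]);
translate([110, 30, 30]) cube([130, 100, 100]);


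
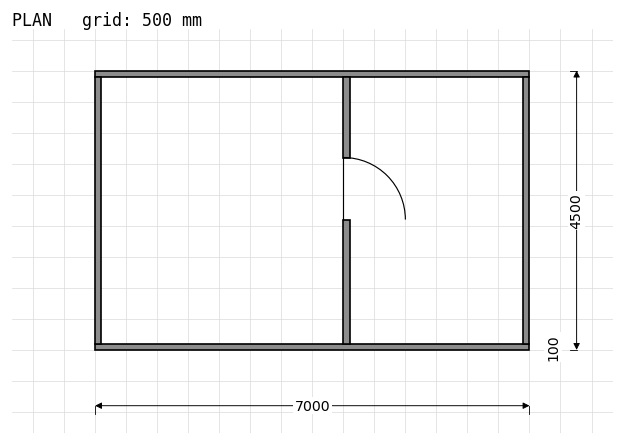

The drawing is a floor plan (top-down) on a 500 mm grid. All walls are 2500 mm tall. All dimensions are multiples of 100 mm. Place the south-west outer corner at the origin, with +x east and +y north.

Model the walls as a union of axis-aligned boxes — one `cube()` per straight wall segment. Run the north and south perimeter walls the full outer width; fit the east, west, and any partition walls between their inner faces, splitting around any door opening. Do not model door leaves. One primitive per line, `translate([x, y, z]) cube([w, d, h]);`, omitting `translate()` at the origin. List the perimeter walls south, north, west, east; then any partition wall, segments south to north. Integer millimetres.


cube([7000, 100, 2500]);
translate([0, 4400, 0]) cube([7000, 100, 2500]);
translate([0, 100, 0]) cube([100, 4300, 2500]);
translate([6900, 100, 0]) cube([100, 4300, 2500]);
translate([4000, 100, 0]) cube([100, 2000, 2500]);
translate([4000, 3100, 0]) cube([100, 1300, 2500]);


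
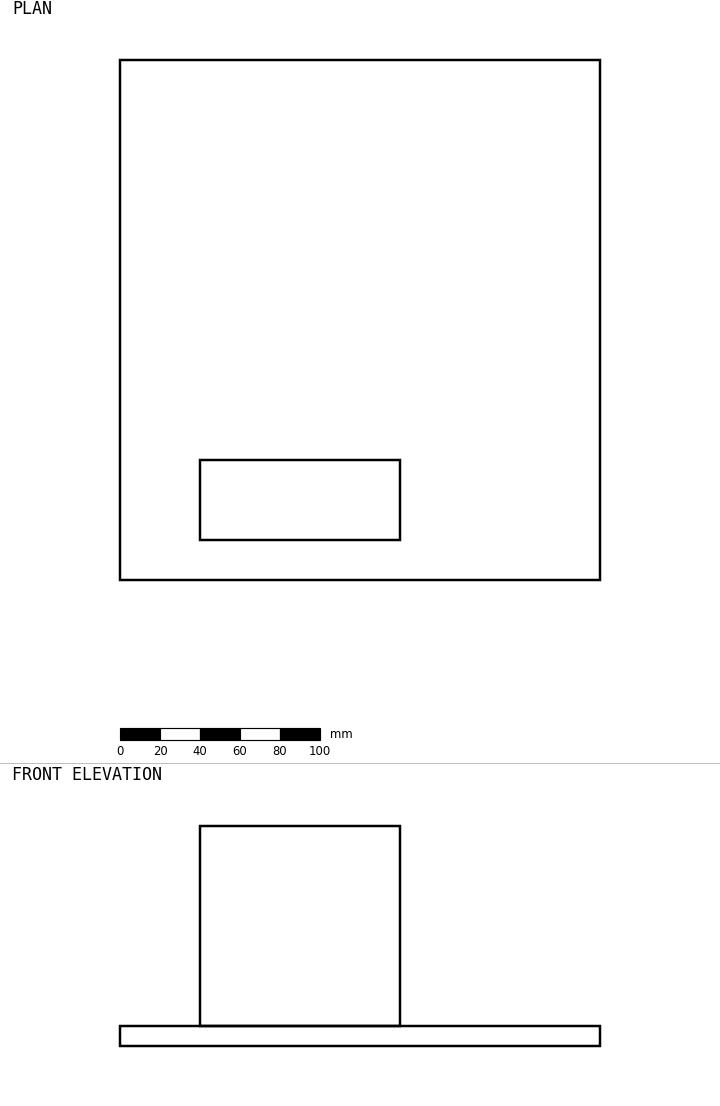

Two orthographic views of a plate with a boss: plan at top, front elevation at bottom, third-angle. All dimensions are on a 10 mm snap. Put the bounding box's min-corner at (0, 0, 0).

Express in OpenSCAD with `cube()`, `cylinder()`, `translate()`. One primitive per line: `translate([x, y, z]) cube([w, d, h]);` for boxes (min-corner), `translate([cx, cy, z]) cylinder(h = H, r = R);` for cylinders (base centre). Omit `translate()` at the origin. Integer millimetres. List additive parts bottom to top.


cube([240, 260, 10]);
translate([40, 20, 10]) cube([100, 40, 100]);
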